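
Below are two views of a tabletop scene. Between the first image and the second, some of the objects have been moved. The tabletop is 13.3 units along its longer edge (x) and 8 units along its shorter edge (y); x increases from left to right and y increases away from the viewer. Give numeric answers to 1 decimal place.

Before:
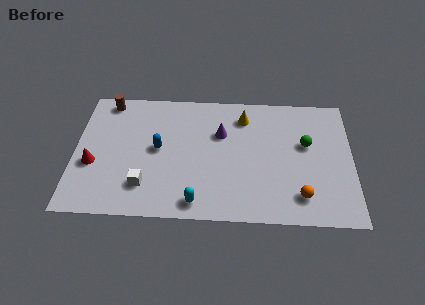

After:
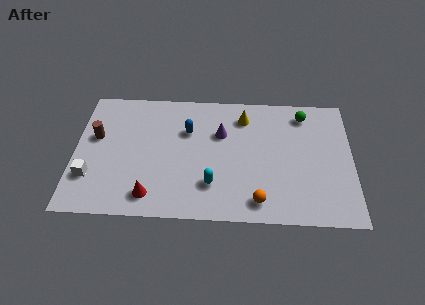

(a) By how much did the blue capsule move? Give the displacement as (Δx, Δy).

(1.4, 1.2)

The blue capsule started near (4.0, 4.2) and ended near (5.4, 5.4).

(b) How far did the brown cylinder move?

2.4

From (1.5, 7.1) to (1.0, 4.8), the brown cylinder covered √(0.5² + 2.3²) ≈ 2.4 units.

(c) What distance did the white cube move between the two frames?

2.6

The white cube was near (3.4, 1.9) before and (0.8, 2.3) after, so it travelled √(2.6² + 0.4²) ≈ 2.6 units.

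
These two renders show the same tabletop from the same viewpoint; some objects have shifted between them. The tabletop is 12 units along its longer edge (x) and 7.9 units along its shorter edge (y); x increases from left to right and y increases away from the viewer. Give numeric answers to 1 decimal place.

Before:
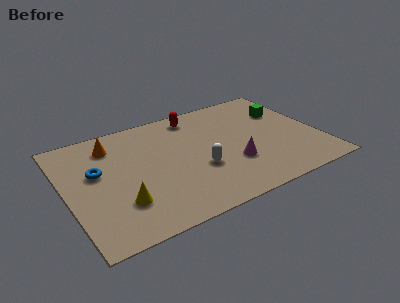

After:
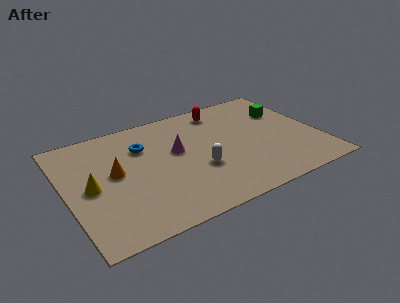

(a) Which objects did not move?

the green cube and the white capsule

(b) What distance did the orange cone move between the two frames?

2.0

From (2.4, 6.3) to (2.3, 4.3), the orange cone covered √(0.1² + 2.0²) ≈ 2.0 units.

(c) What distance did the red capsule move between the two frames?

1.3

The red capsule was near (6.5, 6.8) before and (7.8, 6.7) after, so it travelled √(1.3² + 0.1²) ≈ 1.3 units.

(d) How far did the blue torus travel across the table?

2.5

The blue torus moved from about (1.5, 4.7) to (3.8, 5.6), a distance of √(2.3² + 0.9²) ≈ 2.5.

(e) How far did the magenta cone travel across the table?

3.1

The magenta cone moved from about (7.7, 2.6) to (5.3, 4.6), a distance of √(2.4² + 2.0²) ≈ 3.1.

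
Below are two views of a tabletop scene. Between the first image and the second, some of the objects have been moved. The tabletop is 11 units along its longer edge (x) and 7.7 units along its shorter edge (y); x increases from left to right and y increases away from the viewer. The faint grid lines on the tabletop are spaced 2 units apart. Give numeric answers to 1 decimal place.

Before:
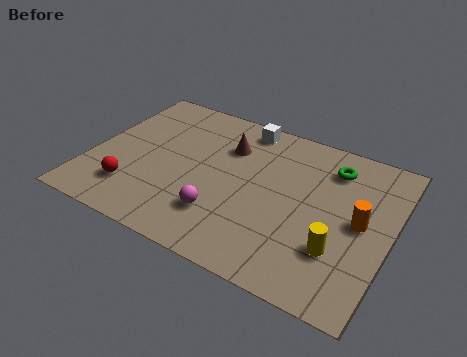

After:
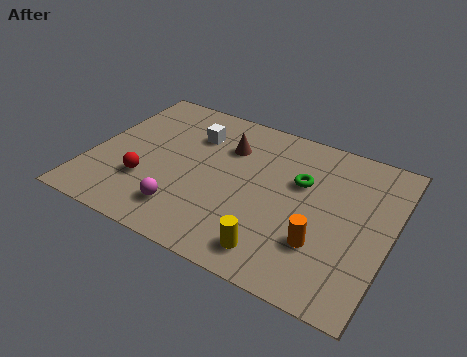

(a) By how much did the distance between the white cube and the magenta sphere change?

-0.8

Before: roughly 4.8 units apart; after: 4.0. That's 0.8 units closer together.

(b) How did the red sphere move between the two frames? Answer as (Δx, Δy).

(0.4, 0.6)

From the two frames, the red sphere sits at roughly (1.8, 1.8) before and (2.2, 2.4) after.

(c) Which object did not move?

the brown cone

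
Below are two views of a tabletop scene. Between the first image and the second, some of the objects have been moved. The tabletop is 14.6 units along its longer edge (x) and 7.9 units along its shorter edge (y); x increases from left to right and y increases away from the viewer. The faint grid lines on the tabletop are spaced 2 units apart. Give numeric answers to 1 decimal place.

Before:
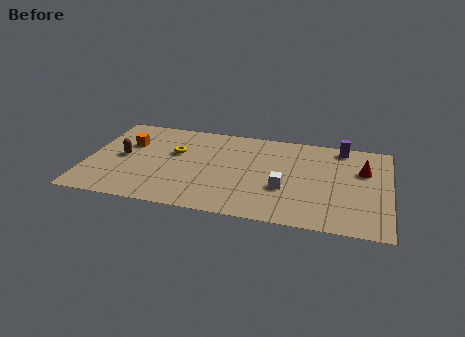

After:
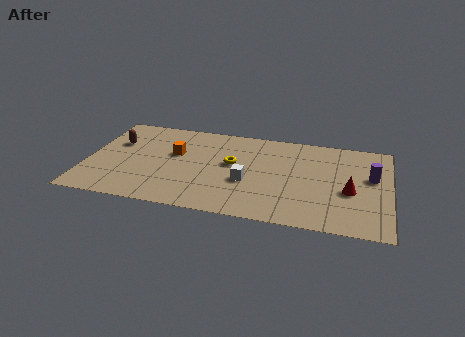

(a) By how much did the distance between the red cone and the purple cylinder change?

-0.4

The distance was about 2.1 in the first image and 1.7 in the second, so they moved 0.4 units closer together.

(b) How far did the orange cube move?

2.3

The orange cube was near (1.9, 5.2) before and (4.2, 4.8) after, so it travelled √(2.3² + 0.4²) ≈ 2.3 units.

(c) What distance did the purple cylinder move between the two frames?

2.7

From (12.2, 7.0) to (13.7, 4.7), the purple cylinder covered √(1.5² + 2.3²) ≈ 2.7 units.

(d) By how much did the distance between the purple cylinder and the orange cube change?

-1.0

They were about 10.5 units apart before and 9.5 after — 1.0 units closer together.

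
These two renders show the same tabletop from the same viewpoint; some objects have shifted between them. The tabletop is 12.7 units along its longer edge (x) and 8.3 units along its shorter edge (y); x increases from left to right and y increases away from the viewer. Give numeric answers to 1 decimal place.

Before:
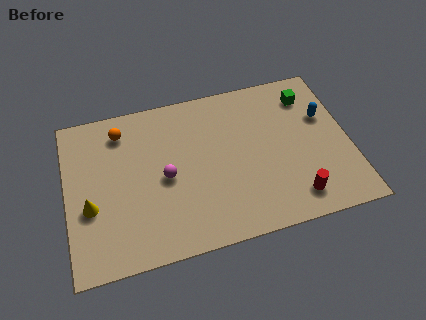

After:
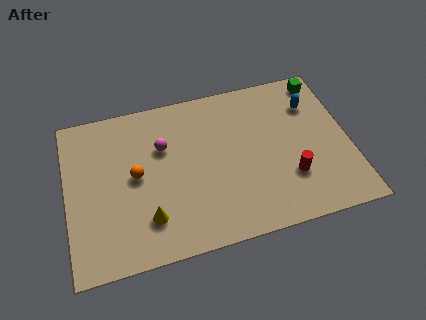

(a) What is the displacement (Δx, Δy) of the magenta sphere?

(0.0, 1.6)

From the two frames, the magenta sphere sits at roughly (4.4, 3.9) before and (4.4, 5.5) after.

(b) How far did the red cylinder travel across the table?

1.1

The red cylinder was near (10.0, 1.4) before and (9.9, 2.5) after, so it travelled √(0.1² + 1.1²) ≈ 1.1 units.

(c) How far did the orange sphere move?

2.5

From (2.6, 6.8) to (3.1, 4.3), the orange sphere covered √(0.5² + 2.5²) ≈ 2.5 units.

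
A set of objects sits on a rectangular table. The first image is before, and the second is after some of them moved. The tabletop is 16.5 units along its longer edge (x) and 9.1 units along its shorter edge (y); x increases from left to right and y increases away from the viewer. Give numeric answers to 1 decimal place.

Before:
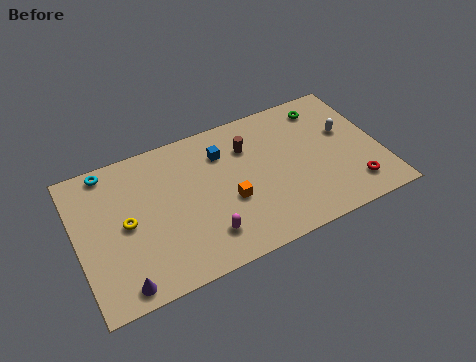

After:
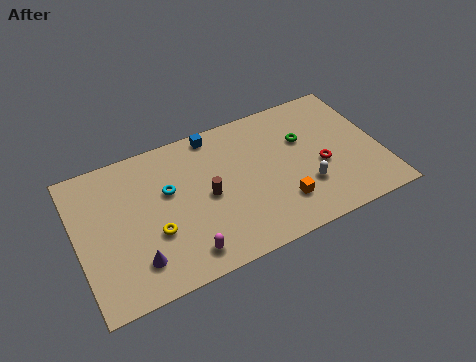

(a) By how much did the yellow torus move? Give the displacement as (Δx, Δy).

(1.4, -1.2)

The yellow torus started near (2.6, 4.5) and ended near (4.0, 3.3).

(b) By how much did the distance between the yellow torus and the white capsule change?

-4.0

The distance was about 12.2 in the first image and 8.2 in the second, so they moved 4.0 units closer together.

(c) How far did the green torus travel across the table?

2.2

The green torus was near (13.9, 7.6) before and (12.5, 5.9) after, so it travelled √(1.4² + 1.7²) ≈ 2.2 units.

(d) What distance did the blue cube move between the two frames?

1.4

The blue cube moved from about (8.1, 6.8) to (7.8, 8.2), a distance of √(0.3² + 1.4²) ≈ 1.4.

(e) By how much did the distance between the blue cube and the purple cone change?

-0.5

They were about 8.4 units apart before and 7.9 after — 0.5 units closer together.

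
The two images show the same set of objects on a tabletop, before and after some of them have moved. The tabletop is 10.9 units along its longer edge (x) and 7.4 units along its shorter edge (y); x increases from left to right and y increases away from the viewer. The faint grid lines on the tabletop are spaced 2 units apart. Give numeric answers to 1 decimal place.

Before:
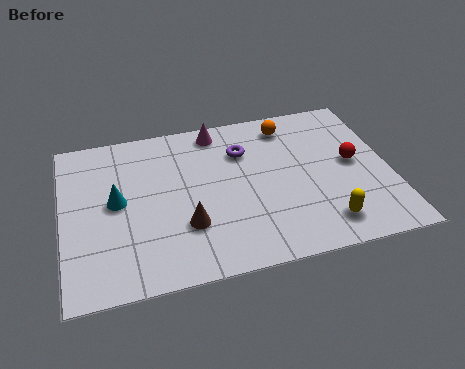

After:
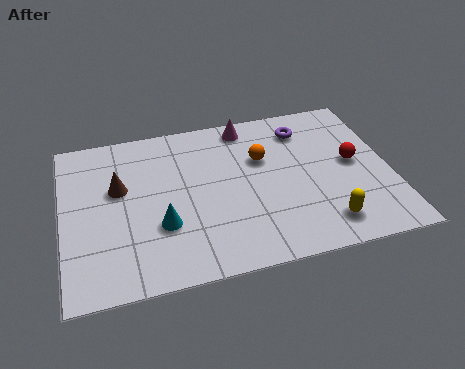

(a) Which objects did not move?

the red sphere and the yellow capsule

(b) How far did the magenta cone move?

1.0

The magenta cone moved from about (5.3, 6.5) to (6.3, 6.5), a distance of √(1.0² + 0.0²) ≈ 1.0.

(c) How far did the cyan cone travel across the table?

2.0

From (1.8, 3.9) to (3.2, 2.5), the cyan cone covered √(1.4² + 1.4²) ≈ 2.0 units.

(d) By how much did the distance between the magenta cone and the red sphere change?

-0.8

Before: roughly 5.1 units apart; after: 4.3. That's 0.8 units closer together.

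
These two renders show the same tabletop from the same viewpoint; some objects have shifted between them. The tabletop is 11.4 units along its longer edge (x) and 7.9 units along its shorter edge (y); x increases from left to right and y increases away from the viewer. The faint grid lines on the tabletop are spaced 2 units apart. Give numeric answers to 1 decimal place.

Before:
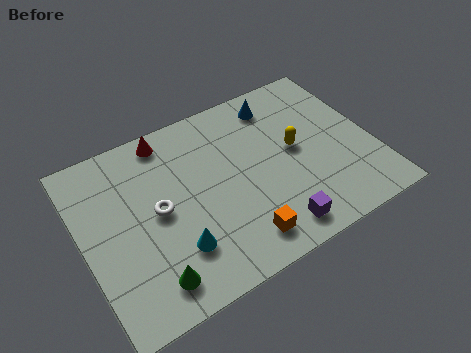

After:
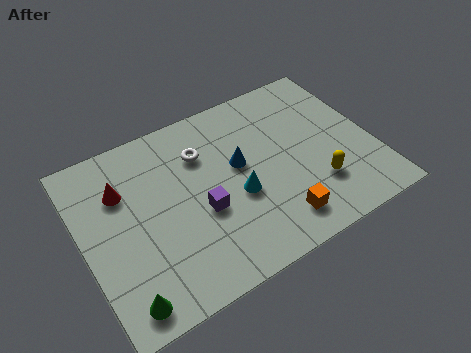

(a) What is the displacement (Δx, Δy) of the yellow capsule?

(0.5, -2.0)

From the two frames, the yellow capsule sits at roughly (8.4, 4.2) before and (8.9, 2.2) after.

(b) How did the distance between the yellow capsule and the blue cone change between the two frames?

+1.1

They were about 2.4 units apart before and 3.5 after — 1.1 units further apart.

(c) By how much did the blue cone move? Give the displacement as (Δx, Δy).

(-1.9, -2.1)

The blue cone was at about (8.1, 6.6) and moved to about (6.2, 4.5).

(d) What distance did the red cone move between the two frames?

2.5

The red cone moved from about (3.7, 7.0) to (1.7, 5.5), a distance of √(2.0² + 1.5²) ≈ 2.5.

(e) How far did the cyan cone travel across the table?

2.8

The cyan cone was near (3.3, 2.1) before and (5.9, 3.2) after, so it travelled √(2.6² + 1.1²) ≈ 2.8 units.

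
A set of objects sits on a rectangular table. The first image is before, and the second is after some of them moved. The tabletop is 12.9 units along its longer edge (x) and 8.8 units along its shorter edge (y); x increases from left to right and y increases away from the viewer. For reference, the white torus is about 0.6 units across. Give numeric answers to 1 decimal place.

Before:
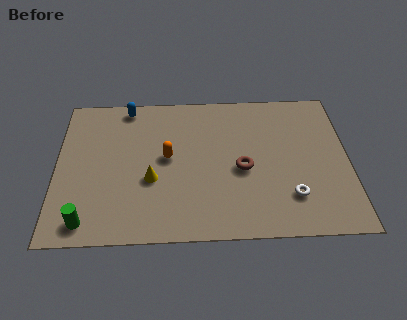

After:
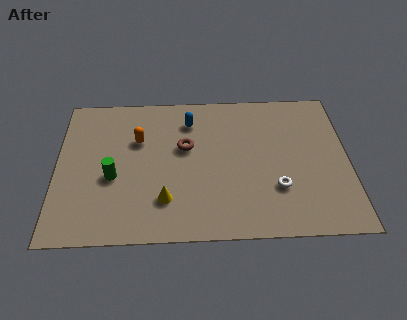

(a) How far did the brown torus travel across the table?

2.9

The brown torus moved from about (8.2, 3.9) to (5.7, 5.3), a distance of √(2.5² + 1.4²) ≈ 2.9.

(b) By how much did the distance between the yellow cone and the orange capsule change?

+2.3

They were about 1.5 units apart before and 3.8 after — 2.3 units further apart.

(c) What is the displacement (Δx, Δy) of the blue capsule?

(2.8, -1.0)

The blue capsule started near (3.1, 7.9) and ended near (5.9, 6.9).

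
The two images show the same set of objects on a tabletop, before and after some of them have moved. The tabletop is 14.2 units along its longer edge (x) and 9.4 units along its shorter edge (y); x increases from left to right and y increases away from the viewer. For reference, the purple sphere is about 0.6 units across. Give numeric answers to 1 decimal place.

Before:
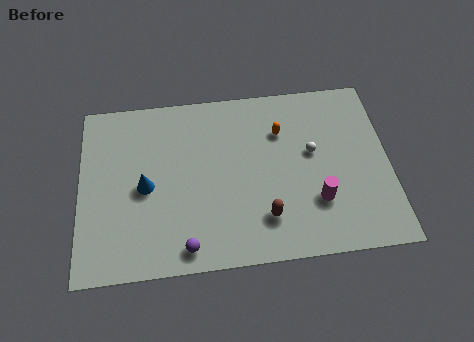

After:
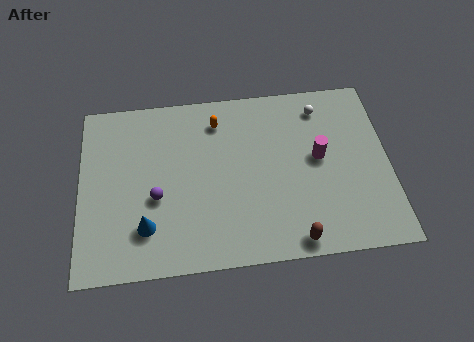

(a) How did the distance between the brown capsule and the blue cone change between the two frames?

+1.0

The distance was about 5.8 in the first image and 6.8 in the second, so they moved 1.0 units further apart.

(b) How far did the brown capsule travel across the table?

1.8

From (8.4, 2.2) to (9.7, 0.9), the brown capsule covered √(1.3² + 1.3²) ≈ 1.8 units.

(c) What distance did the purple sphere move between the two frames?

3.0

From (4.8, 1.1) to (3.5, 3.8), the purple sphere covered √(1.3² + 2.7²) ≈ 3.0 units.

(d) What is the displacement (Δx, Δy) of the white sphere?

(0.5, 2.4)

From the two frames, the white sphere sits at roughly (10.7, 5.4) before and (11.2, 7.8) after.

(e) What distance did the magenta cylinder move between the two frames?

2.3

From (10.8, 2.8) to (11.0, 5.1), the magenta cylinder covered √(0.2² + 2.3²) ≈ 2.3 units.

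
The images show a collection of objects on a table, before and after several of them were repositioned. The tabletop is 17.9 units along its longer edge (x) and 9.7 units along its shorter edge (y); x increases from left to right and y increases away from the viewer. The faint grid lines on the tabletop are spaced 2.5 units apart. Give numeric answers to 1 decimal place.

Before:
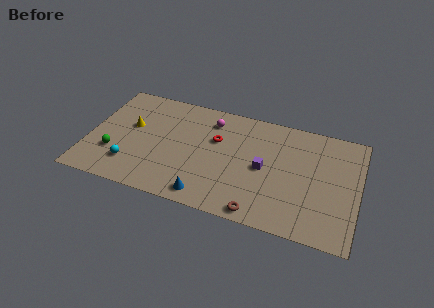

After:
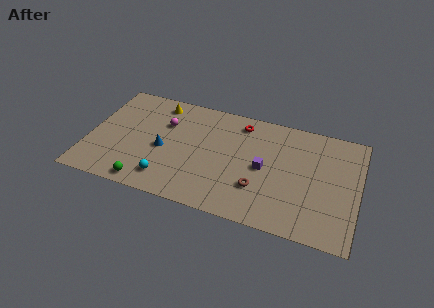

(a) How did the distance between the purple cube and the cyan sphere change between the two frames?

-2.2

Before: roughly 9.0 units apart; after: 6.8. That's 2.2 units closer together.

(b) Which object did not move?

the purple cube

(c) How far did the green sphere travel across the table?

3.1

From (1.8, 3.0) to (4.2, 1.0), the green sphere covered √(2.4² + 2.0²) ≈ 3.1 units.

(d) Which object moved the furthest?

the blue cone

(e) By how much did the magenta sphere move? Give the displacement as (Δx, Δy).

(-3.0, -1.2)

The magenta sphere was at about (7.9, 7.8) and moved to about (4.9, 6.6).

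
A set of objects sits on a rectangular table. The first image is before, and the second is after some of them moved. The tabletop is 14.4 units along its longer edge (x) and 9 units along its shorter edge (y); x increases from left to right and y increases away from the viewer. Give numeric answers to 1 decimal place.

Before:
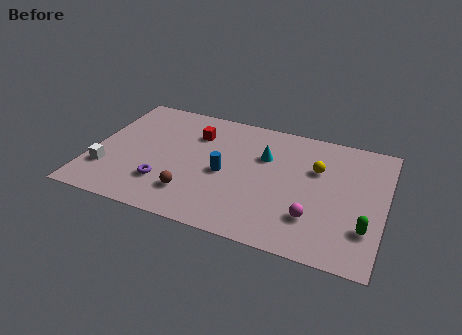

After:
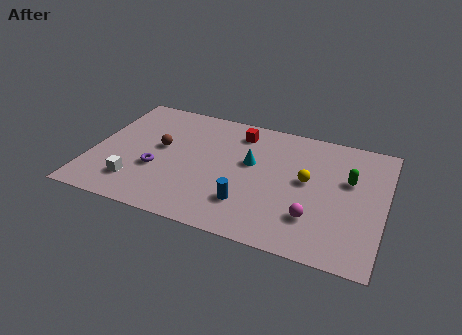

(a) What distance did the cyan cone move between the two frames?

0.9

The cyan cone was near (8.4, 6.0) before and (7.8, 5.3) after, so it travelled √(0.6² + 0.7²) ≈ 0.9 units.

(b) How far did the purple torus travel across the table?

1.0

The purple torus moved from about (3.8, 2.4) to (3.3, 3.3), a distance of √(0.5² + 0.9²) ≈ 1.0.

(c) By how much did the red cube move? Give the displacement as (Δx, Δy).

(2.1, 0.8)

The red cube was at about (4.9, 6.6) and moved to about (7.0, 7.4).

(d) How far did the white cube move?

1.6

From (0.9, 2.5) to (2.4, 2.0), the white cube covered √(1.5² + 0.5²) ≈ 1.6 units.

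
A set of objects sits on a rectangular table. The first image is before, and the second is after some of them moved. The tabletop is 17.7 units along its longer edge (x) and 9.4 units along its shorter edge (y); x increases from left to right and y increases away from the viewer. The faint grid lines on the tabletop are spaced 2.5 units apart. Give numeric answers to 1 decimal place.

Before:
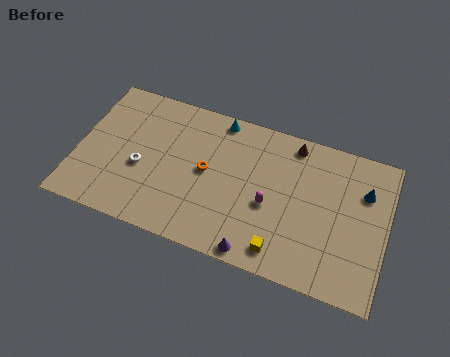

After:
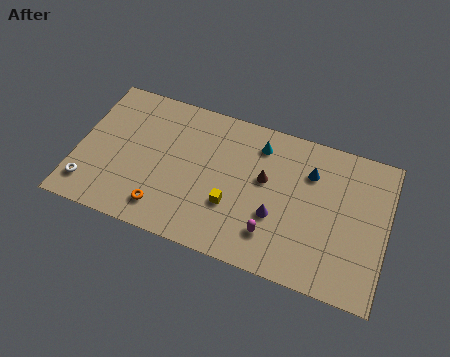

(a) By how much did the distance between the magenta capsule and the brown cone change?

-1.0

They were about 4.4 units apart before and 3.4 after — 1.0 units closer together.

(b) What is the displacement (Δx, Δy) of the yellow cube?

(-3.0, 1.8)

From the two frames, the yellow cube sits at roughly (12.0, 1.4) before and (9.0, 3.2) after.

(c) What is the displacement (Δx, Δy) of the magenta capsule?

(0.3, -1.8)

The magenta capsule was at about (11.1, 4.0) and moved to about (11.4, 2.2).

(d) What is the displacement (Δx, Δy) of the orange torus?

(-2.2, -3.2)

The orange torus was at about (7.4, 4.9) and moved to about (5.2, 1.7).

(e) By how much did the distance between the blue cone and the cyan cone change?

-5.6

They were about 8.7 units apart before and 3.1 after — 5.6 units closer together.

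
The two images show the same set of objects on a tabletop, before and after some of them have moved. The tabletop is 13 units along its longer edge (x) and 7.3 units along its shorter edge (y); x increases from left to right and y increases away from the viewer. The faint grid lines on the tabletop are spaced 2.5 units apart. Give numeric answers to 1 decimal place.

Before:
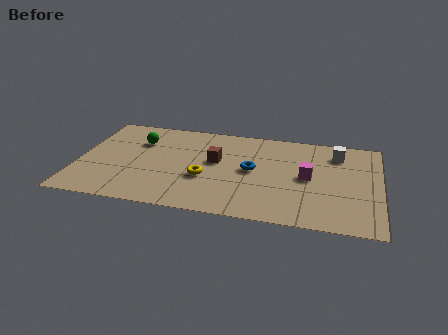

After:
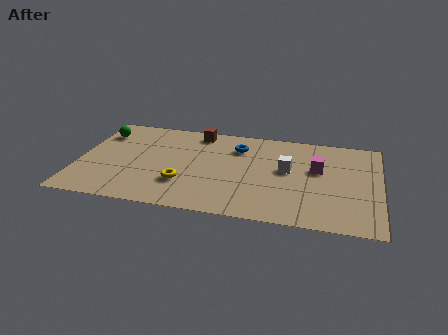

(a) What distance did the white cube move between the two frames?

2.7

The white cube moved from about (11.1, 5.8) to (9.0, 4.1), a distance of √(2.1² + 1.7²) ≈ 2.7.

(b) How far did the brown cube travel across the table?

2.4

From (5.9, 4.2) to (5.0, 6.4), the brown cube covered √(0.9² + 2.2²) ≈ 2.4 units.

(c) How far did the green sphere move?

1.7

The green sphere moved from about (2.5, 5.2) to (0.8, 5.6), a distance of √(1.7² + 0.4²) ≈ 1.7.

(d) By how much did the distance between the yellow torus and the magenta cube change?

+1.6

Before: roughly 4.5 units apart; after: 6.1. That's 1.6 units further apart.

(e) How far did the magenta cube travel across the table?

0.8

The magenta cube moved from about (9.9, 3.7) to (10.3, 4.4), a distance of √(0.4² + 0.7²) ≈ 0.8.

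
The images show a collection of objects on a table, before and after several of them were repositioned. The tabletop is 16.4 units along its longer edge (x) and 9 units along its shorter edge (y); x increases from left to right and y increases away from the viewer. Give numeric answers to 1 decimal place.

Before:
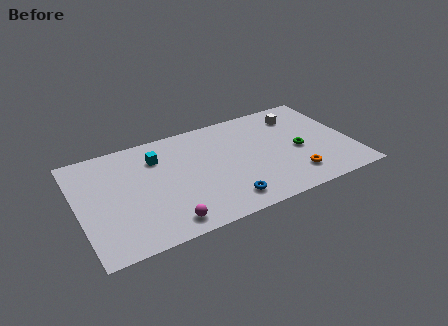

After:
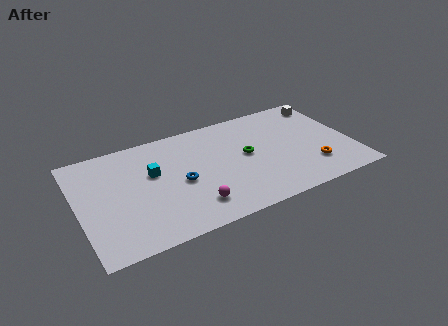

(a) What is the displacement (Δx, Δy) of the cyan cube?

(-0.4, -1.2)

From the two frames, the cyan cube sits at roughly (4.9, 6.7) before and (4.5, 5.5) after.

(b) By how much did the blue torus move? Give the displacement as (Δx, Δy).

(-2.4, 2.6)

The blue torus started near (8.4, 1.5) and ended near (6.0, 4.1).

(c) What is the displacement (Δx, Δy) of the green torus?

(-3.1, 0.8)

The green torus was at about (13.2, 4.0) and moved to about (10.1, 4.8).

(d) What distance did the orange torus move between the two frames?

1.3

From (12.6, 1.9) to (13.8, 2.3), the orange torus covered √(1.2² + 0.4²) ≈ 1.3 units.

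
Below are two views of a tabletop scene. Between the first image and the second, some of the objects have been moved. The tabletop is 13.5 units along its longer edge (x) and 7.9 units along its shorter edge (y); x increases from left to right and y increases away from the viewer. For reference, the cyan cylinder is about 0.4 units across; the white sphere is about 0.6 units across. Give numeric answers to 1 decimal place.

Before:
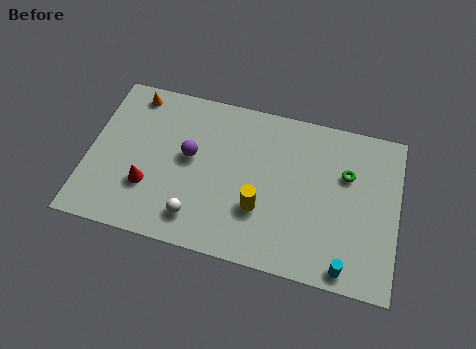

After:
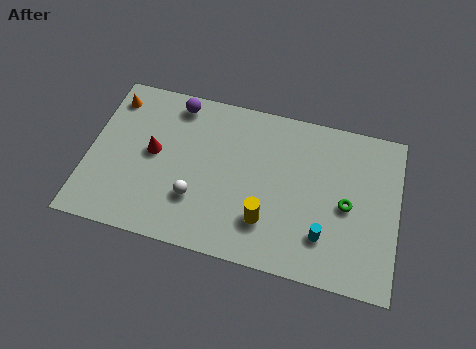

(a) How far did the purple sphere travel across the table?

2.6

The purple sphere was near (4.4, 4.4) before and (3.6, 6.9) after, so it travelled √(0.8² + 2.5²) ≈ 2.6 units.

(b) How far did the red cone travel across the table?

1.7

The red cone moved from about (2.7, 2.5) to (2.8, 4.2), a distance of √(0.1² + 1.7²) ≈ 1.7.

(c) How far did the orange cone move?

1.0

From (1.7, 6.9) to (0.8, 6.5), the orange cone covered √(0.9² + 0.4²) ≈ 1.0 units.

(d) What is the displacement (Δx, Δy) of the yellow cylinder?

(0.3, -0.5)

The yellow cylinder was at about (7.6, 2.6) and moved to about (7.9, 2.1).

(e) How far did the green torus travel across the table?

1.5

The green torus was near (11.2, 5.2) before and (11.3, 3.7) after, so it travelled √(0.1² + 1.5²) ≈ 1.5 units.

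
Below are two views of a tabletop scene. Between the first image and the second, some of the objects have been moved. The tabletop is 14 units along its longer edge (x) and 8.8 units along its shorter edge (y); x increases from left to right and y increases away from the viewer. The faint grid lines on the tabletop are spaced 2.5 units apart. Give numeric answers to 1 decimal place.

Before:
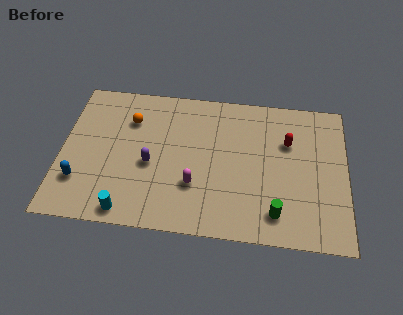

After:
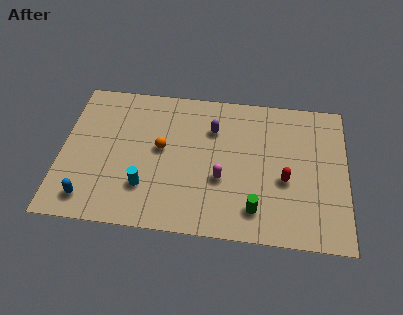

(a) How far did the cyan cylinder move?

1.7

From (3.4, 0.9) to (4.2, 2.4), the cyan cylinder covered √(0.8² + 1.5²) ≈ 1.7 units.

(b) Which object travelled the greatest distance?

the purple capsule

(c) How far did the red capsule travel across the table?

2.3

From (11.1, 5.9) to (11.0, 3.6), the red capsule covered √(0.1² + 2.3²) ≈ 2.3 units.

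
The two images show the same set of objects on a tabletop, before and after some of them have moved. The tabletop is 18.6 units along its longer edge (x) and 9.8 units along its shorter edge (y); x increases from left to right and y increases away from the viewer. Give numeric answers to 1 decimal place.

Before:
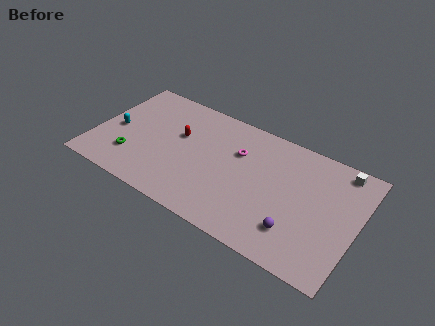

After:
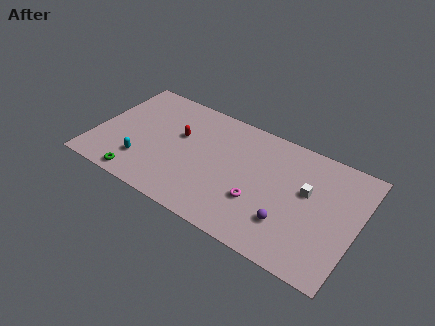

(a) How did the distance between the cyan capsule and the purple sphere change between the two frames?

-3.1

The distance was about 13.5 in the first image and 10.4 in the second, so they moved 3.1 units closer together.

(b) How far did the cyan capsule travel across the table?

3.0

The cyan capsule was near (1.4, 4.5) before and (3.7, 2.5) after, so it travelled √(2.3² + 2.0²) ≈ 3.0 units.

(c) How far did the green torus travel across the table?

1.8

From (2.9, 2.6) to (3.7, 1.0), the green torus covered √(0.8² + 1.6²) ≈ 1.8 units.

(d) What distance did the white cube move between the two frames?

3.5

The white cube moved from about (17.0, 8.7) to (15.0, 5.8), a distance of √(2.0² + 2.9²) ≈ 3.5.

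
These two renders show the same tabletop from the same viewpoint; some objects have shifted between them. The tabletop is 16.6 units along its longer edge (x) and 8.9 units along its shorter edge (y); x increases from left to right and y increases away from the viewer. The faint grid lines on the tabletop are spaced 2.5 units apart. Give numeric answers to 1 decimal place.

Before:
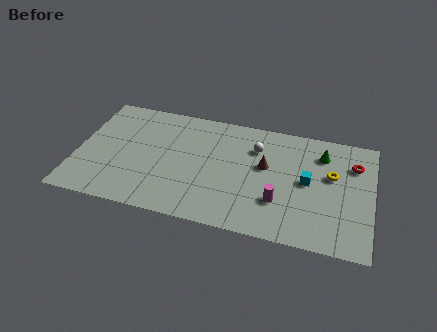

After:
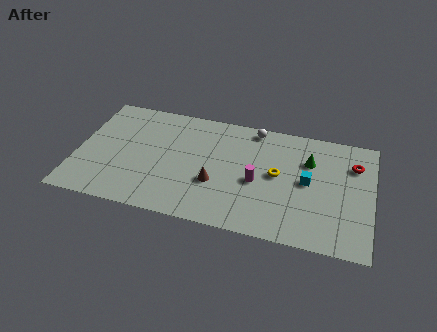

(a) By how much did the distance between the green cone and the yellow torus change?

+0.7

The distance was about 1.6 in the first image and 2.3 in the second, so they moved 0.7 units further apart.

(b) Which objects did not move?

the cyan cube and the red torus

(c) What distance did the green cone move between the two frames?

1.0

The green cone moved from about (13.7, 6.9) to (13.0, 6.2), a distance of √(0.7² + 0.7²) ≈ 1.0.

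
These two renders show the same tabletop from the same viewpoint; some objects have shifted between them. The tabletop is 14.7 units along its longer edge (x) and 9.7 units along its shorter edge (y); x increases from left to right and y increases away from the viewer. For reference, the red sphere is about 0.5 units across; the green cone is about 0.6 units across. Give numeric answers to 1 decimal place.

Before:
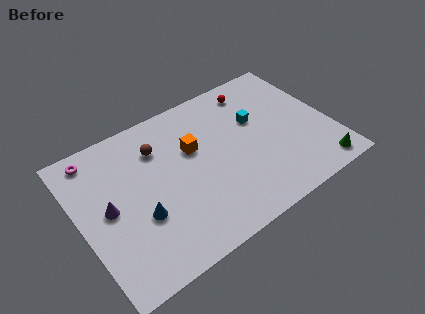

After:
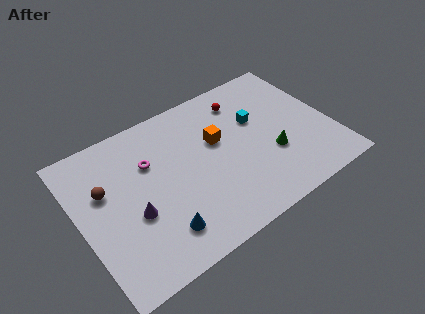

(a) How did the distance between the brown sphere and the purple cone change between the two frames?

-1.4

They were about 4.0 units apart before and 2.6 after — 1.4 units closer together.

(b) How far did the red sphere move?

0.9

The red sphere was near (10.9, 8.2) before and (10.1, 7.8) after, so it travelled √(0.8² + 0.4²) ≈ 0.9 units.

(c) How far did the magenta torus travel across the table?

3.5

The magenta torus moved from about (1.4, 8.5) to (4.3, 6.5), a distance of √(2.9² + 2.0²) ≈ 3.5.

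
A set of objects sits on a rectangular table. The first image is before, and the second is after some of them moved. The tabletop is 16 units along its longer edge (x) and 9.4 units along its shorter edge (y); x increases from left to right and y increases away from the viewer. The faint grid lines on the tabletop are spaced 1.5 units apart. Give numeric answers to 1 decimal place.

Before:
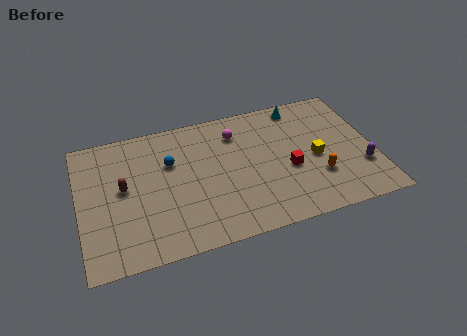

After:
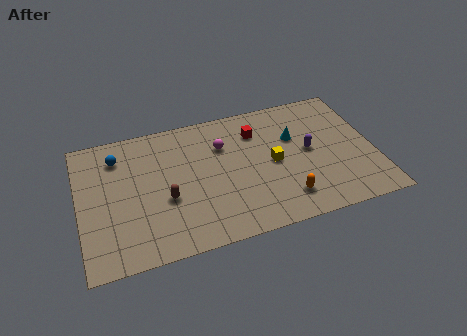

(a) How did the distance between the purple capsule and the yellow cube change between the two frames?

-0.8

The distance was about 2.8 in the first image and 2.0 in the second, so they moved 0.8 units closer together.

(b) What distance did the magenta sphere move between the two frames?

1.1

From (8.7, 7.3) to (7.9, 6.6), the magenta sphere covered √(0.8² + 0.7²) ≈ 1.1 units.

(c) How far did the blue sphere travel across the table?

3.0

The blue sphere was near (5.0, 6.2) before and (2.2, 7.4) after, so it travelled √(2.8² + 1.2²) ≈ 3.0 units.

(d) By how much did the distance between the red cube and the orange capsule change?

+3.5

Before: roughly 1.8 units apart; after: 5.3. That's 3.5 units further apart.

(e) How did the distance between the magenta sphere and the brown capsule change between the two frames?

-2.3

The distance was about 6.7 in the first image and 4.4 in the second, so they moved 2.3 units closer together.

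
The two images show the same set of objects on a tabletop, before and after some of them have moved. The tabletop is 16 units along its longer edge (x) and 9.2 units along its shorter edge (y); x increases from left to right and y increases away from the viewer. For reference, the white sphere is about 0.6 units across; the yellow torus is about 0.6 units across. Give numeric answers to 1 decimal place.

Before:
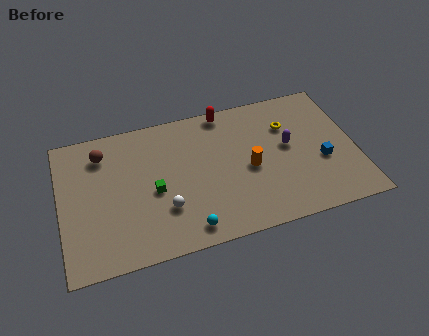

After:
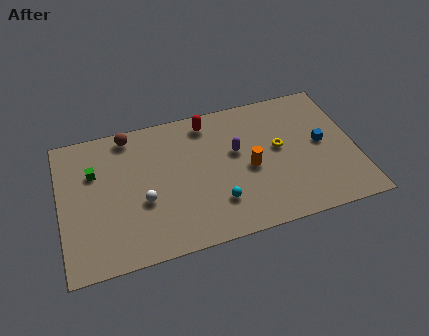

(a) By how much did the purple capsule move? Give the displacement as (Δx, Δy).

(-2.8, 0.4)

The purple capsule was at about (12.4, 5.1) and moved to about (9.6, 5.5).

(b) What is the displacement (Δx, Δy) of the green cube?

(-3.1, 2.1)

From the two frames, the green cube sits at roughly (5.0, 4.1) before and (1.9, 6.2) after.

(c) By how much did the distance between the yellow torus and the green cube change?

+2.2

The distance was about 7.9 in the first image and 10.1 in the second, so they moved 2.2 units further apart.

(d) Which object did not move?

the orange cylinder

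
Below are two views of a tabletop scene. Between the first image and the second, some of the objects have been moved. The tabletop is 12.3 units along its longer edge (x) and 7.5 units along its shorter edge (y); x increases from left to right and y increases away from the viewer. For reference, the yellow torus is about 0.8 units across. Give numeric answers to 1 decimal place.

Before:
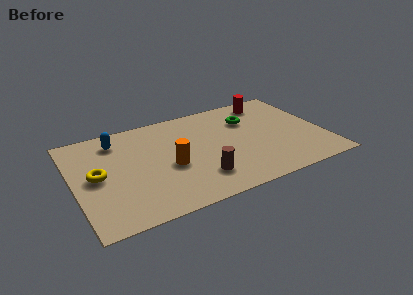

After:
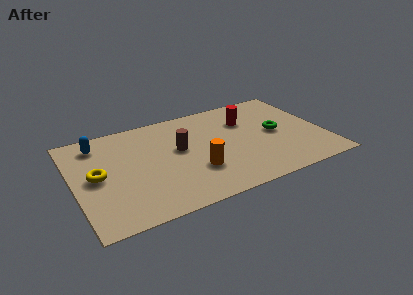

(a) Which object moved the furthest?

the brown cylinder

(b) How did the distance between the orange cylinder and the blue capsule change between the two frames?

+2.1

Before: roughly 3.7 units apart; after: 5.8. That's 2.1 units further apart.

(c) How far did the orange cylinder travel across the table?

1.4

From (4.6, 3.2) to (5.8, 2.4), the orange cylinder covered √(1.2² + 0.8²) ≈ 1.4 units.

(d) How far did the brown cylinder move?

2.6

The brown cylinder moved from about (5.9, 1.8) to (5.2, 4.3), a distance of √(0.7² + 2.5²) ≈ 2.6.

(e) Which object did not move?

the yellow torus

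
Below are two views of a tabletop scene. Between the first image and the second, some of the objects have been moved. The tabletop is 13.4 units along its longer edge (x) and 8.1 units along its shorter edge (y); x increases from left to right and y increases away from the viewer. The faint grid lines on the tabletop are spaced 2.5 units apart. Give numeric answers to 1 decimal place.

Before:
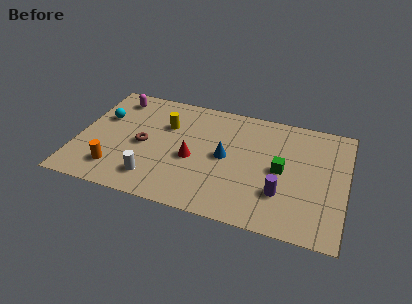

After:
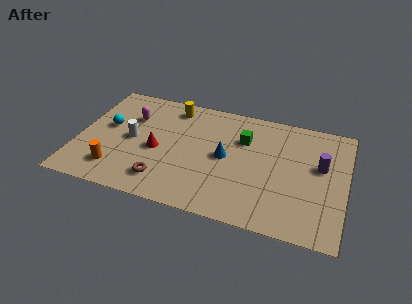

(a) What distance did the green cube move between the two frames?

2.6

The green cube moved from about (10.2, 4.0) to (8.2, 5.6), a distance of √(2.0² + 1.6²) ≈ 2.6.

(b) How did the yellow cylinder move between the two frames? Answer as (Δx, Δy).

(0.2, 1.4)

From the two frames, the yellow cylinder sits at roughly (4.3, 5.5) before and (4.5, 6.9) after.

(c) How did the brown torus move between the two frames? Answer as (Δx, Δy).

(1.2, -2.2)

The brown torus was at about (3.3, 3.8) and moved to about (4.5, 1.6).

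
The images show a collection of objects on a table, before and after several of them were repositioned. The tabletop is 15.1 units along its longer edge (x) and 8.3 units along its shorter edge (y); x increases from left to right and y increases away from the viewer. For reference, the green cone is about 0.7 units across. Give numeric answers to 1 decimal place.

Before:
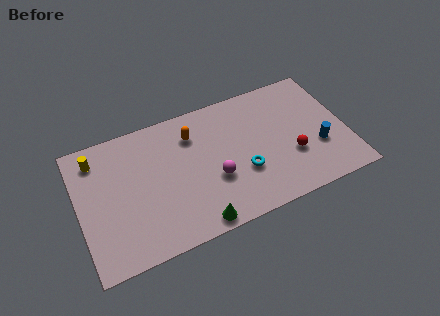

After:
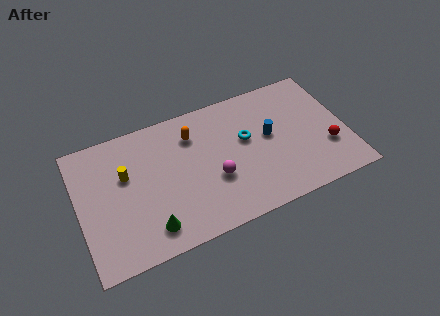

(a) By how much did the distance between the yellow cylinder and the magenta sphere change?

-2.1

Before: roughly 7.3 units apart; after: 5.2. That's 2.1 units closer together.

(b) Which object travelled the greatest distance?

the blue cylinder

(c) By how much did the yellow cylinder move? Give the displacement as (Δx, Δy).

(1.5, -1.6)

From the two frames, the yellow cylinder sits at roughly (1.2, 6.8) before and (2.7, 5.2) after.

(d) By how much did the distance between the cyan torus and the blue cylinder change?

-3.0

They were about 4.3 units apart before and 1.3 after — 3.0 units closer together.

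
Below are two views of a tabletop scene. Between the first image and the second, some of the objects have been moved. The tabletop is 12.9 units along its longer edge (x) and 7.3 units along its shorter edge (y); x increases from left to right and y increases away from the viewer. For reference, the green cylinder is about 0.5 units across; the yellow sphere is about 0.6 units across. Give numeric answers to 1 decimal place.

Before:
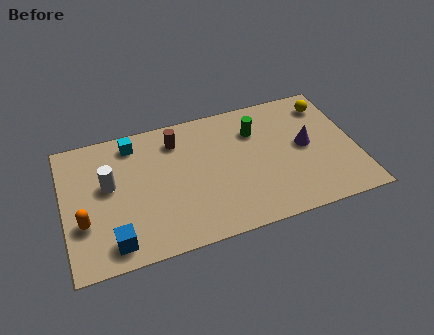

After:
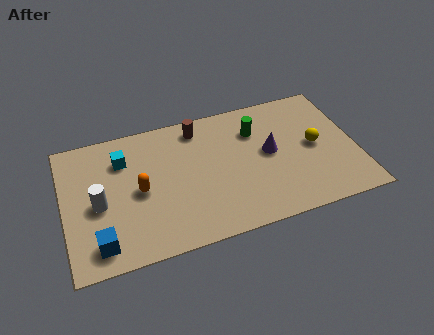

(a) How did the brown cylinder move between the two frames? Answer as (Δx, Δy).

(1.0, 0.4)

The brown cylinder was at about (5.1, 5.8) and moved to about (6.1, 6.2).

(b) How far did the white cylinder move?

1.0

The white cylinder was near (2.0, 4.2) before and (1.5, 3.3) after, so it travelled √(0.5² + 0.9²) ≈ 1.0 units.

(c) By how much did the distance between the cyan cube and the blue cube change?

-0.8

The distance was about 5.2 in the first image and 4.4 in the second, so they moved 0.8 units closer together.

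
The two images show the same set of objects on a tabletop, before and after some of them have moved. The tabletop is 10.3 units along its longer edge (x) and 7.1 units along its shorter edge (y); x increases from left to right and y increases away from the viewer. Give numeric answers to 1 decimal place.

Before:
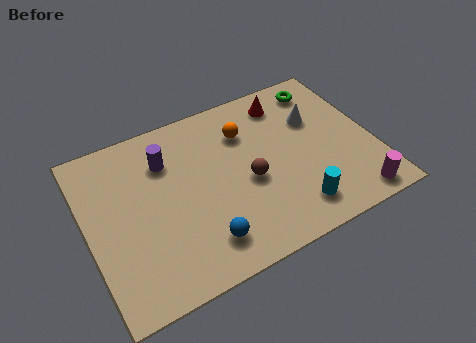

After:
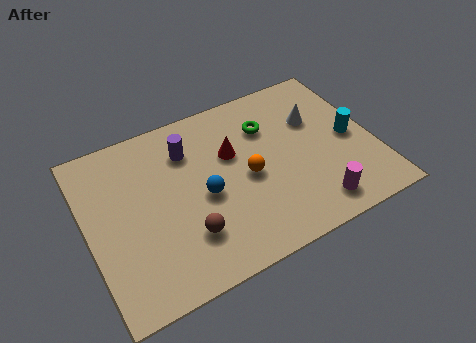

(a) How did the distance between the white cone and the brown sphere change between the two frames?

+2.7

Before: roughly 3.1 units apart; after: 5.8. That's 2.7 units further apart.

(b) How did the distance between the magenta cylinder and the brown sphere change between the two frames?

+0.4

They were about 4.2 units apart before and 4.6 after — 0.4 units further apart.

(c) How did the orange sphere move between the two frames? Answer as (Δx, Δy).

(-0.2, -1.9)

From the two frames, the orange sphere sits at roughly (5.9, 5.2) before and (5.7, 3.3) after.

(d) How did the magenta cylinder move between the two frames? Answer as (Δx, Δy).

(-1.4, 0.3)

The magenta cylinder was at about (9.2, 0.8) and moved to about (7.8, 1.1).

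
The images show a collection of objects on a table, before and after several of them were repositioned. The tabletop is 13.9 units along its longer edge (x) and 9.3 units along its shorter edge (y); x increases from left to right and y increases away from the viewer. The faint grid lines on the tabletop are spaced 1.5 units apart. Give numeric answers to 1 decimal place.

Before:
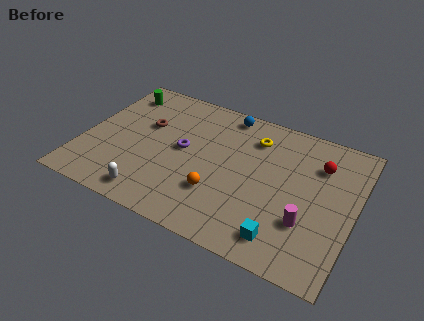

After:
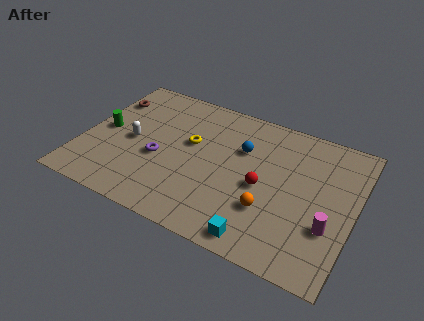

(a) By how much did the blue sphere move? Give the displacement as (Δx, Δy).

(1.1, -2.1)

From the two frames, the blue sphere sits at roughly (6.9, 8.3) before and (8.0, 6.2) after.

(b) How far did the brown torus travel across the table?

2.5

The brown torus was near (3.0, 5.8) before and (0.8, 6.9) after, so it travelled √(2.2² + 1.1²) ≈ 2.5 units.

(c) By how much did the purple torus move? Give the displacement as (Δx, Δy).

(-1.1, -1.1)

From the two frames, the purple torus sits at roughly (5.1, 4.9) before and (4.0, 3.8) after.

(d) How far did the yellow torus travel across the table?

3.5

The yellow torus was near (8.5, 7.2) before and (5.4, 5.5) after, so it travelled √(3.1² + 1.7²) ≈ 3.5 units.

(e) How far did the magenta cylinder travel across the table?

1.1

The magenta cylinder moved from about (11.7, 2.9) to (12.8, 3.1), a distance of √(1.1² + 0.2²) ≈ 1.1.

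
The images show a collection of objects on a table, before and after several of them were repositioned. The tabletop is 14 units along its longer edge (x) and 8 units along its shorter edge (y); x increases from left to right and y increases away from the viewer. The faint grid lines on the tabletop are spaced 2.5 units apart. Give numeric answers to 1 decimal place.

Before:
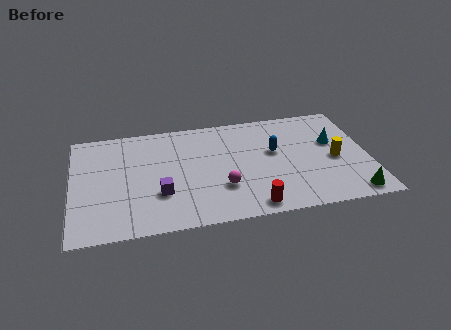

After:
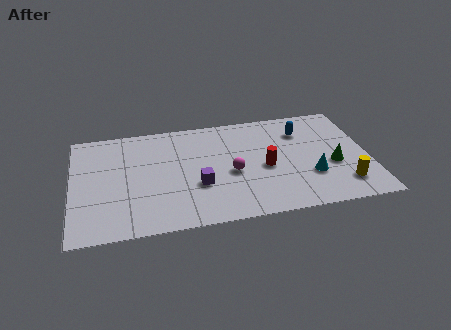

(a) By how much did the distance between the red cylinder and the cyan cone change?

-3.4

The distance was about 5.7 in the first image and 2.3 in the second, so they moved 3.4 units closer together.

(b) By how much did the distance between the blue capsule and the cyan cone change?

+0.6

They were about 2.8 units apart before and 3.4 after — 0.6 units further apart.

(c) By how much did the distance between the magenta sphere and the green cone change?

-1.4

The distance was about 6.2 in the first image and 4.8 in the second, so they moved 1.4 units closer together.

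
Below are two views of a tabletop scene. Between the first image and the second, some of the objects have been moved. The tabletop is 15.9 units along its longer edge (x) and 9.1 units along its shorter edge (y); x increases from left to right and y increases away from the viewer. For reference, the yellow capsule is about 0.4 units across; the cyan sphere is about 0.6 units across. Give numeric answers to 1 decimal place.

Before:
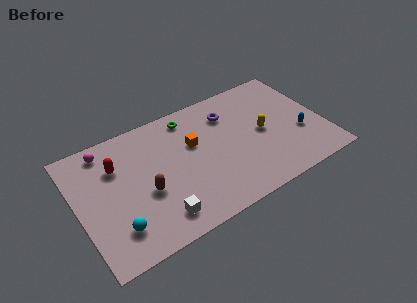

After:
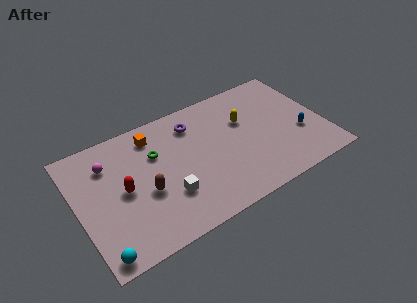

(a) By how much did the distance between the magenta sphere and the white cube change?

-1.6

The distance was about 6.8 in the first image and 5.2 in the second, so they moved 1.6 units closer together.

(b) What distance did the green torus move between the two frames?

2.9

The green torus was near (7.6, 7.8) before and (5.2, 6.1) after, so it travelled √(2.4² + 1.7²) ≈ 2.9 units.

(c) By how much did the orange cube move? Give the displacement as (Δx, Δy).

(-2.4, 1.8)

The orange cube started near (7.6, 5.7) and ended near (5.2, 7.5).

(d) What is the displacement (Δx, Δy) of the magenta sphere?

(0.0, -1.1)

From the two frames, the magenta sphere sits at roughly (2.2, 7.9) before and (2.2, 6.8) after.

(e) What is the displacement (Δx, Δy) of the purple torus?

(-2.3, 0.3)

The purple torus was at about (10.1, 6.9) and moved to about (7.8, 7.2).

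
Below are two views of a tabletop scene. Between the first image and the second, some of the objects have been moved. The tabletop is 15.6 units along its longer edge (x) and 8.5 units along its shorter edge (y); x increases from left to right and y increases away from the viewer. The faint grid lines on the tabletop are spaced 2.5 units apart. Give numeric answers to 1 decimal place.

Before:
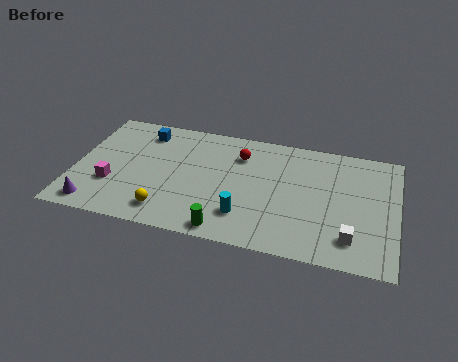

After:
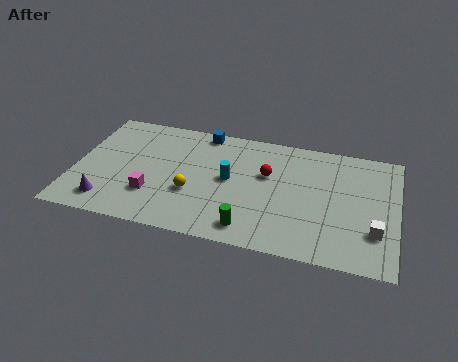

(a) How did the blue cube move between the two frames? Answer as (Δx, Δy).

(2.9, 0.7)

The blue cube started near (3.1, 7.0) and ended near (6.0, 7.7).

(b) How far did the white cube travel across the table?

1.3

The white cube moved from about (13.5, 1.8) to (14.6, 2.5), a distance of √(1.1² + 0.7²) ≈ 1.3.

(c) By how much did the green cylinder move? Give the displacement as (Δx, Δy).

(1.1, 0.4)

From the two frames, the green cylinder sits at roughly (7.6, 0.9) before and (8.7, 1.3) after.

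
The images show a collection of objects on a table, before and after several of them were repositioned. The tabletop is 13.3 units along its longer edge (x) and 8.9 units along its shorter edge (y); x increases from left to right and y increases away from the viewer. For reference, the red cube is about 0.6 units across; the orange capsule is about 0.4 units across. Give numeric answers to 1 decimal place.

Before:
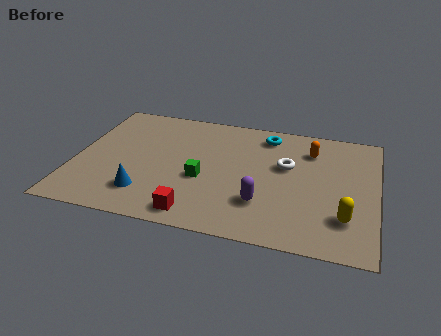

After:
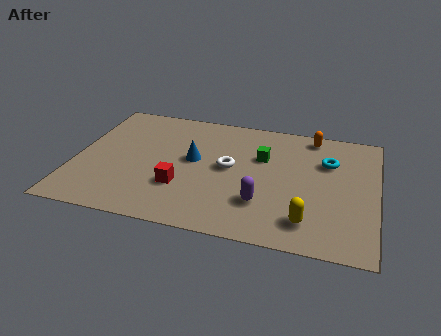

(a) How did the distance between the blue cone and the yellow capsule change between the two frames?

-2.6

Before: roughly 8.7 units apart; after: 6.1. That's 2.6 units closer together.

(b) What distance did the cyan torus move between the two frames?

3.1

The cyan torus moved from about (8.3, 7.5) to (11.1, 6.1), a distance of √(2.8² + 1.4²) ≈ 3.1.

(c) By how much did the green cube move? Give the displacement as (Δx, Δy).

(2.5, 2.2)

The green cube was at about (5.7, 3.6) and moved to about (8.2, 5.8).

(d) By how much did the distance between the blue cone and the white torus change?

-5.3

They were about 6.9 units apart before and 1.6 after — 5.3 units closer together.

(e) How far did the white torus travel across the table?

2.6

From (9.3, 5.4) to (6.8, 4.7), the white torus covered √(2.5² + 0.7²) ≈ 2.6 units.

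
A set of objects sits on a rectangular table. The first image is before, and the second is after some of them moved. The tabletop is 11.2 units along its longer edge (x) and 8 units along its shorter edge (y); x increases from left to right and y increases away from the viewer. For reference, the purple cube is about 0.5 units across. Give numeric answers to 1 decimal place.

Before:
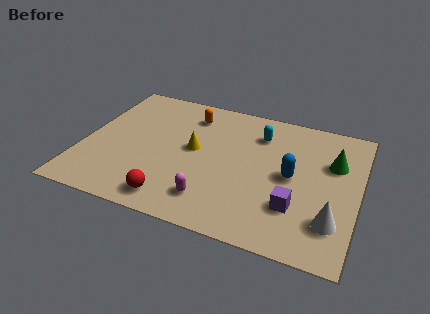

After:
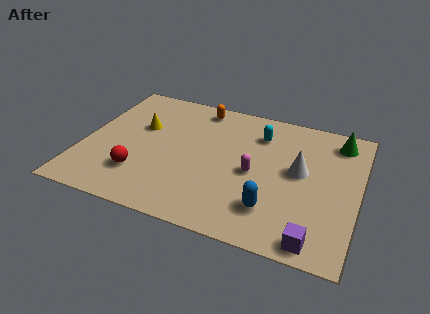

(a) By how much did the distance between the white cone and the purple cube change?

+2.2

Before: roughly 1.5 units apart; after: 3.7. That's 2.2 units further apart.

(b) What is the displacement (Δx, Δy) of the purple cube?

(0.9, -1.5)

The purple cube was at about (8.8, 2.3) and moved to about (9.7, 0.8).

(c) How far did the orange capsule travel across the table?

0.7

The orange capsule was near (4.1, 6.4) before and (4.4, 7.0) after, so it travelled √(0.3² + 0.6²) ≈ 0.7 units.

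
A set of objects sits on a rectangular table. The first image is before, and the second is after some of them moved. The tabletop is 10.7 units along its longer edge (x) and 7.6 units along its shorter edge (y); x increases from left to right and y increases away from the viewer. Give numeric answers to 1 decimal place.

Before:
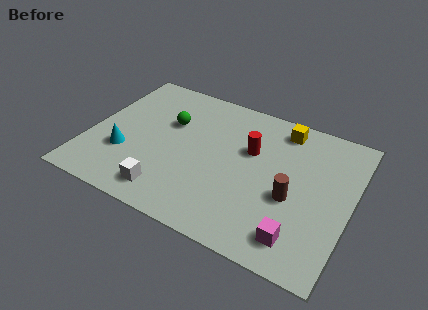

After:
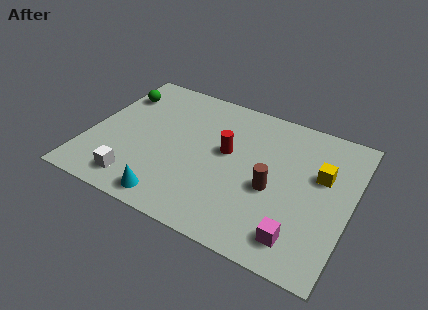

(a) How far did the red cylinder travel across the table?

1.0

The red cylinder was near (6.5, 4.8) before and (5.6, 4.3) after, so it travelled √(0.9² + 0.5²) ≈ 1.0 units.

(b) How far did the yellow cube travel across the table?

2.5

From (7.6, 6.5) to (9.4, 4.7), the yellow cube covered √(1.8² + 1.8²) ≈ 2.5 units.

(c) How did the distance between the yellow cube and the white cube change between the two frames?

+1.3

The distance was about 6.6 in the first image and 7.9 in the second, so they moved 1.3 units further apart.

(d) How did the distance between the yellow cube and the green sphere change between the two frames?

+3.9

They were about 4.8 units apart before and 8.7 after — 3.9 units further apart.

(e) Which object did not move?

the magenta cube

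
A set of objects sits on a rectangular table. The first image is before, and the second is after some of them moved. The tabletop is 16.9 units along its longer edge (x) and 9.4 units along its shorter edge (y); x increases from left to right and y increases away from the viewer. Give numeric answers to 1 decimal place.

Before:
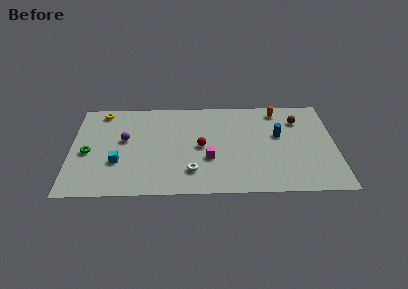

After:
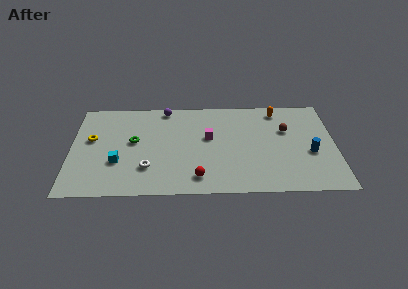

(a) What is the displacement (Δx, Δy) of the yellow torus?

(-0.6, -2.8)

The yellow torus was at about (1.9, 8.3) and moved to about (1.3, 5.5).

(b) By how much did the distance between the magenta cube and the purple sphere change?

-1.7

They were about 5.8 units apart before and 4.1 after — 1.7 units closer together.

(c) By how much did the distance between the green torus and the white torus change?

-4.1

Before: roughly 6.9 units apart; after: 2.8. That's 4.1 units closer together.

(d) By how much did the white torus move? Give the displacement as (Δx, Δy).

(-2.8, 0.4)

The white torus started near (7.7, 2.2) and ended near (4.9, 2.6).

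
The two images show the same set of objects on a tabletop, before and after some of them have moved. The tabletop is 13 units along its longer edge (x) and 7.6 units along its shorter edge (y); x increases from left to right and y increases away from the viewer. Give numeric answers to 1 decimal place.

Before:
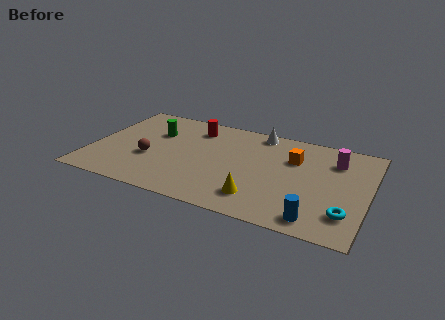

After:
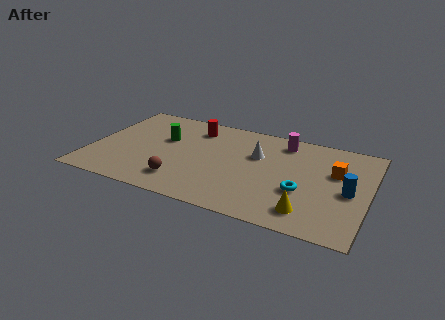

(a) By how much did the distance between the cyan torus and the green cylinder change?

-2.9

Before: roughly 9.9 units apart; after: 7.0. That's 2.9 units closer together.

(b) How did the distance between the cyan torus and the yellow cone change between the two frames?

-2.5

The distance was about 4.0 in the first image and 1.5 in the second, so they moved 2.5 units closer together.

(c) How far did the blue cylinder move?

2.8

The blue cylinder was near (10.8, 1.0) before and (12.1, 3.5) after, so it travelled √(1.3² + 2.5²) ≈ 2.8 units.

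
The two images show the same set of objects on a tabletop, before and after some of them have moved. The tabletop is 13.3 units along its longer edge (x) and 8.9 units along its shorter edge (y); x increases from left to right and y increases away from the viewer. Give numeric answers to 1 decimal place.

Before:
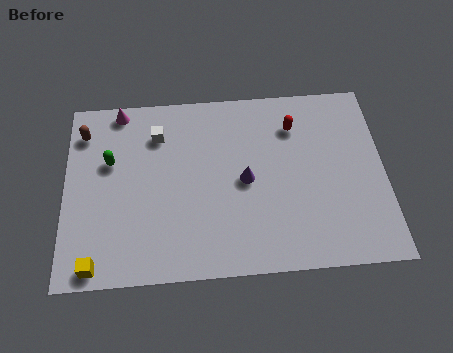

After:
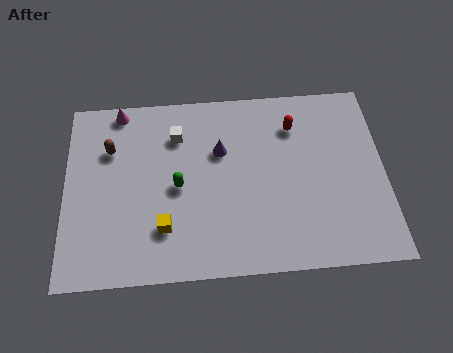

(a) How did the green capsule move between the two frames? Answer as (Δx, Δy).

(2.8, -1.4)

From the two frames, the green capsule sits at roughly (1.9, 5.6) before and (4.7, 4.2) after.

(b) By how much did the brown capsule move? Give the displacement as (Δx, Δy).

(1.1, -0.9)

From the two frames, the brown capsule sits at roughly (0.8, 7.1) before and (1.9, 6.2) after.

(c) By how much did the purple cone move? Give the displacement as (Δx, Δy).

(-1.0, 1.5)

From the two frames, the purple cone sits at roughly (7.5, 4.3) before and (6.5, 5.8) after.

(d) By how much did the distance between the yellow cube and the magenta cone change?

-1.3

The distance was about 7.4 in the first image and 6.1 in the second, so they moved 1.3 units closer together.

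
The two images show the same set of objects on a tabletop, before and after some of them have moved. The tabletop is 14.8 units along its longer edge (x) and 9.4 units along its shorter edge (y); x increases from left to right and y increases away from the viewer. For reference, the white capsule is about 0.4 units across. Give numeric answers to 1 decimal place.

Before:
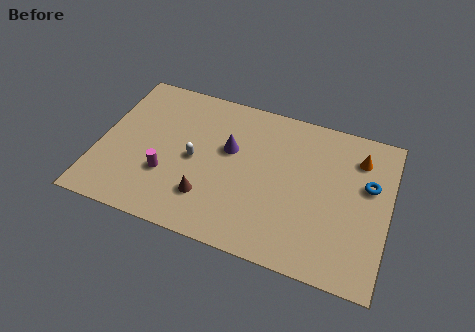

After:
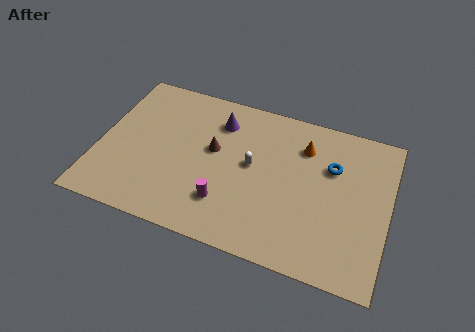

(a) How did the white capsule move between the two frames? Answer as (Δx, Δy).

(2.9, 0.6)

The white capsule was at about (4.9, 4.5) and moved to about (7.8, 5.1).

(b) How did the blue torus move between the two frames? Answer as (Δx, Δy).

(-1.9, 0.5)

The blue torus started near (13.7, 5.8) and ended near (11.8, 6.3).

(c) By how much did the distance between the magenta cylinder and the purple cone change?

+1.0

The distance was about 4.0 in the first image and 5.0 in the second, so they moved 1.0 units further apart.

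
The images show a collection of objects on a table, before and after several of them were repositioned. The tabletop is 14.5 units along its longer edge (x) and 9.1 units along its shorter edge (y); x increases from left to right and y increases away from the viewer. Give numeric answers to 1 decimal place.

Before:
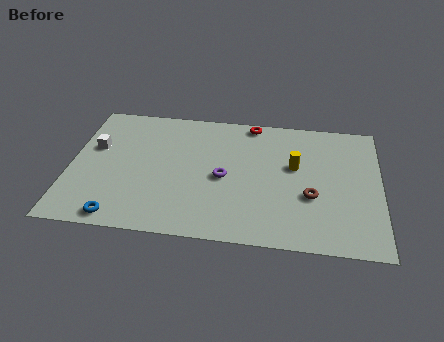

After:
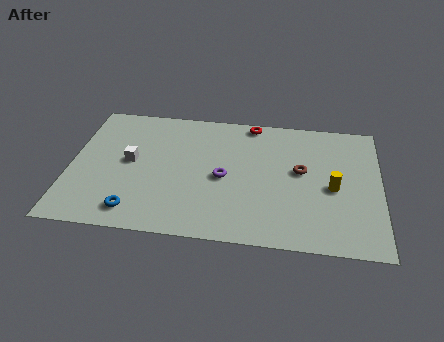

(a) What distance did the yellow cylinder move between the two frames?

2.2

The yellow cylinder moved from about (10.5, 5.4) to (12.3, 4.1), a distance of √(1.8² + 1.3²) ≈ 2.2.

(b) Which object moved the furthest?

the yellow cylinder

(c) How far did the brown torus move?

1.8

From (11.3, 3.4) to (10.8, 5.1), the brown torus covered √(0.5² + 1.7²) ≈ 1.8 units.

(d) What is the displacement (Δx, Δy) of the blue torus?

(0.7, 0.5)

The blue torus started near (2.5, 0.9) and ended near (3.2, 1.4).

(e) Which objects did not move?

the purple torus and the red torus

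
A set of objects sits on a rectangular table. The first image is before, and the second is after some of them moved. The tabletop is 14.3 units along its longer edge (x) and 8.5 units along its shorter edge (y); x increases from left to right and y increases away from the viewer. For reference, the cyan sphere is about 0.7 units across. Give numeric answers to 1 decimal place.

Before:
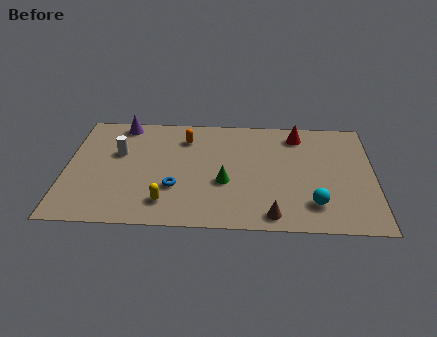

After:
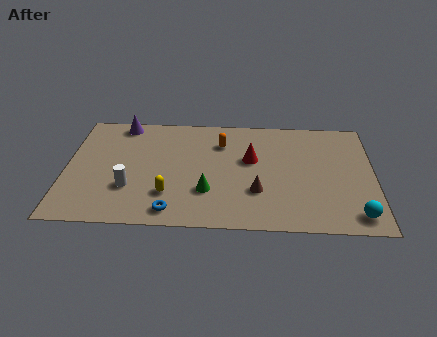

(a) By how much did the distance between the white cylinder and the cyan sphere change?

+0.8

The distance was about 9.7 in the first image and 10.5 in the second, so they moved 0.8 units further apart.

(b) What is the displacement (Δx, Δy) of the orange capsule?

(1.7, -0.3)

The orange capsule was at about (5.5, 6.6) and moved to about (7.2, 6.3).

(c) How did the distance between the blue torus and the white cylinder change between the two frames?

-1.1

The distance was about 3.7 in the first image and 2.6 in the second, so they moved 1.1 units closer together.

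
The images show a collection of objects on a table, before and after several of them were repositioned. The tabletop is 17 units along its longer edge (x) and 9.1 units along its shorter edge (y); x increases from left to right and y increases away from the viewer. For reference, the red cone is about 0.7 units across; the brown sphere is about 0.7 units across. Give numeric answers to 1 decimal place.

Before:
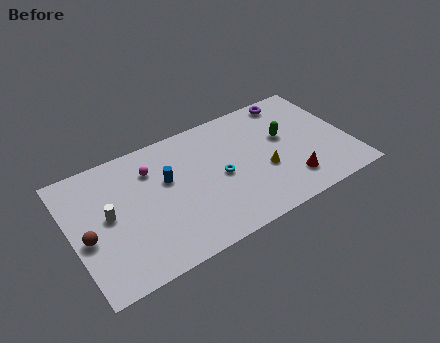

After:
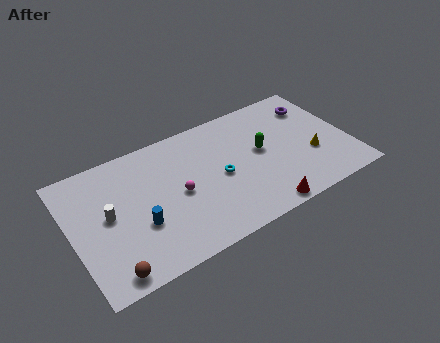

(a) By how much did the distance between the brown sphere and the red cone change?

-3.1

They were about 12.3 units apart before and 9.2 after — 3.1 units closer together.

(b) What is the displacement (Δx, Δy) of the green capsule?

(-1.5, -0.4)

From the two frames, the green capsule sits at roughly (13.2, 5.4) before and (11.7, 5.0) after.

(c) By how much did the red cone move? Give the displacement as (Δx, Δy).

(-2.0, -1.2)

The red cone started near (13.0, 2.0) and ended near (11.0, 0.8).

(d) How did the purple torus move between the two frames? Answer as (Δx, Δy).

(1.3, -1.1)

The purple torus started near (14.1, 8.1) and ended near (15.4, 7.0).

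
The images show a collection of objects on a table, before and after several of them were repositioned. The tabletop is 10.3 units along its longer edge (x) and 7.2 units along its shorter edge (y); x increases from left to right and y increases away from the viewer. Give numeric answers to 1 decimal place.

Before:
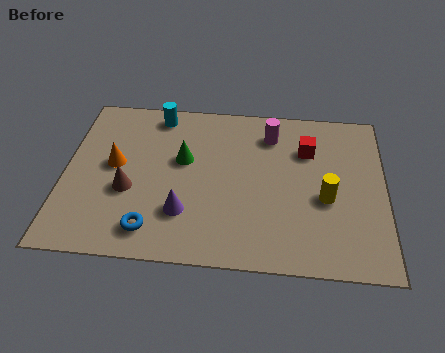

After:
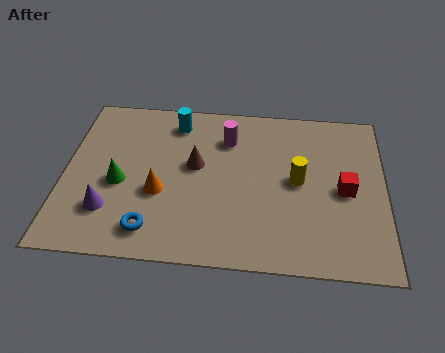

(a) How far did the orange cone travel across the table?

1.9

From (1.6, 3.9) to (3.1, 2.8), the orange cone covered √(1.5² + 1.1²) ≈ 1.9 units.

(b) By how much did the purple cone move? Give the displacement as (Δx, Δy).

(-2.4, -0.1)

From the two frames, the purple cone sits at roughly (3.9, 2.0) before and (1.5, 1.9) after.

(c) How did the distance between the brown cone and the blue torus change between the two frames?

+1.4

The distance was about 1.8 in the first image and 3.2 in the second, so they moved 1.4 units further apart.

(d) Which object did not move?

the blue torus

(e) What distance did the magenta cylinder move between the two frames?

1.4

The magenta cylinder moved from about (6.6, 5.7) to (5.2, 5.4), a distance of √(1.4² + 0.3²) ≈ 1.4.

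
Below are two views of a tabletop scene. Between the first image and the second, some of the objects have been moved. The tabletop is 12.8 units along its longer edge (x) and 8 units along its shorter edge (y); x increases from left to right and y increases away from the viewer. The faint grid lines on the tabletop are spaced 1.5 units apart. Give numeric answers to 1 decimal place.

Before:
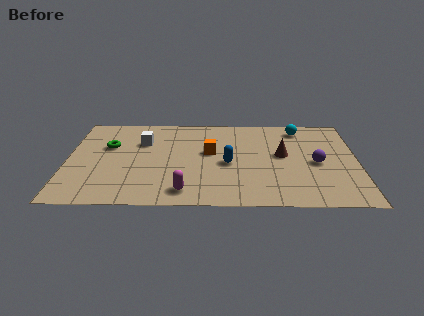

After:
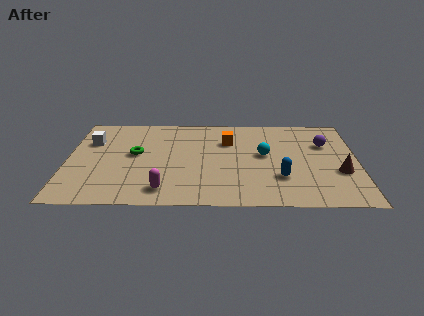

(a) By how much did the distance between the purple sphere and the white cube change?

+2.5

Before: roughly 7.9 units apart; after: 10.4. That's 2.5 units further apart.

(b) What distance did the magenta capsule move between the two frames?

0.9

From (5.2, 1.2) to (4.3, 1.3), the magenta capsule covered √(0.9² + 0.1²) ≈ 0.9 units.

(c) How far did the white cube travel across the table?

2.3

The white cube was near (3.3, 5.5) before and (1.0, 5.5) after, so it travelled √(2.3² + 0.0²) ≈ 2.3 units.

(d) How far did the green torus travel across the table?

1.4

The green torus moved from about (1.8, 5.1) to (3.0, 4.4), a distance of √(1.2² + 0.7²) ≈ 1.4.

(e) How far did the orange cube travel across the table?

1.3

The orange cube moved from about (6.3, 4.6) to (7.1, 5.6), a distance of √(0.8² + 1.0²) ≈ 1.3.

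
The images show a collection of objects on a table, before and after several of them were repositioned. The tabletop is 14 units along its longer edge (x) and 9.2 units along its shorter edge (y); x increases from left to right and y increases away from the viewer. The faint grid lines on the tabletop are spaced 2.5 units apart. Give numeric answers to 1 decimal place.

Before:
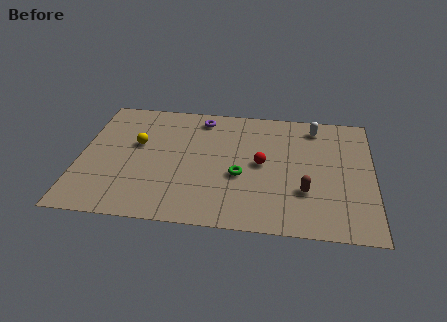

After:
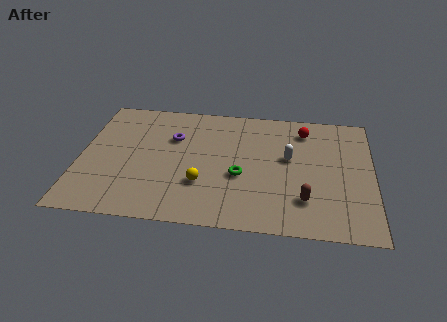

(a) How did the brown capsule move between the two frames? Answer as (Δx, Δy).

(0.0, -0.6)

The brown capsule started near (10.8, 2.9) and ended near (10.8, 2.3).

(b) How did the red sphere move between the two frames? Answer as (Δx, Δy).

(2.0, 2.8)

The red sphere was at about (8.7, 4.7) and moved to about (10.7, 7.5).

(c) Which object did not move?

the green torus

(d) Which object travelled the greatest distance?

the yellow sphere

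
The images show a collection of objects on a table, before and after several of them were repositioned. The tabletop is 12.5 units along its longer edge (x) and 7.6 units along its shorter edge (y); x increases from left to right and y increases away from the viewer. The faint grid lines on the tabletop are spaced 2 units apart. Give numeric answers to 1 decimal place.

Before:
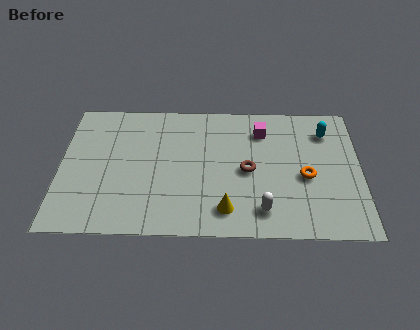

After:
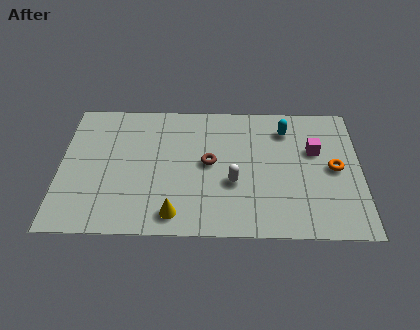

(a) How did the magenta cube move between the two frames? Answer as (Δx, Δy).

(2.2, -1.1)

The magenta cube started near (8.4, 5.9) and ended near (10.6, 4.8).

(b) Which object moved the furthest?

the magenta cube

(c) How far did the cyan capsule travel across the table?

1.7

The cyan capsule was near (11.1, 5.9) before and (9.4, 6.0) after, so it travelled √(1.7² + 0.1²) ≈ 1.7 units.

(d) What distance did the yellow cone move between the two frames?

2.1

The yellow cone was near (6.9, 1.4) before and (4.8, 1.1) after, so it travelled √(2.1² + 0.3²) ≈ 2.1 units.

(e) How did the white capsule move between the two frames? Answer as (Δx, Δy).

(-1.2, 1.5)

The white capsule was at about (8.4, 1.4) and moved to about (7.2, 2.9).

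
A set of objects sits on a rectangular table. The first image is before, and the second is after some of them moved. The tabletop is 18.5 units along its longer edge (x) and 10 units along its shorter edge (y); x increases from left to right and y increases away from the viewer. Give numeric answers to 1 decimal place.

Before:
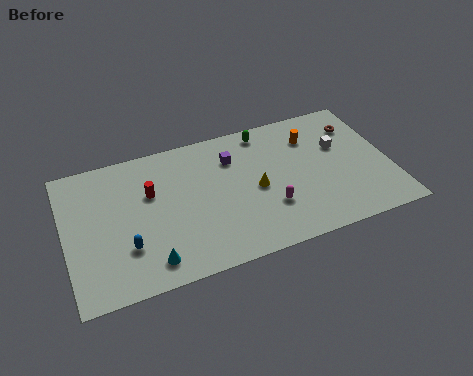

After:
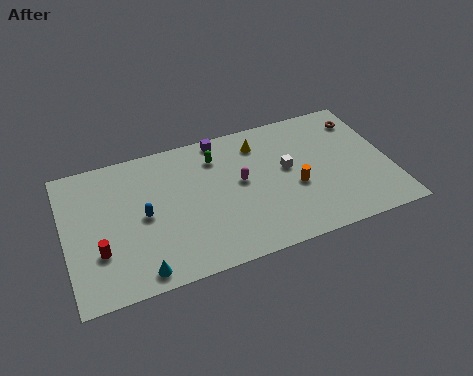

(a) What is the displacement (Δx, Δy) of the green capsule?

(-2.9, -1.0)

The green capsule started near (11.7, 8.8) and ended near (8.8, 7.8).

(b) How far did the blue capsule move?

2.2

The blue capsule moved from about (3.3, 3.0) to (4.4, 4.9), a distance of √(1.1² + 1.9²) ≈ 2.2.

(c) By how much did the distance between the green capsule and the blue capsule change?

-4.9

The distance was about 10.2 in the first image and 5.3 in the second, so they moved 4.9 units closer together.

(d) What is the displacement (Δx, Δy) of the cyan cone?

(-0.6, -0.5)

From the two frames, the cyan cone sits at roughly (4.5, 1.6) before and (3.9, 1.1) after.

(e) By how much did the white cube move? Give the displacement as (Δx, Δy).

(-3.1, -0.7)

The white cube was at about (15.8, 6.3) and moved to about (12.7, 5.6).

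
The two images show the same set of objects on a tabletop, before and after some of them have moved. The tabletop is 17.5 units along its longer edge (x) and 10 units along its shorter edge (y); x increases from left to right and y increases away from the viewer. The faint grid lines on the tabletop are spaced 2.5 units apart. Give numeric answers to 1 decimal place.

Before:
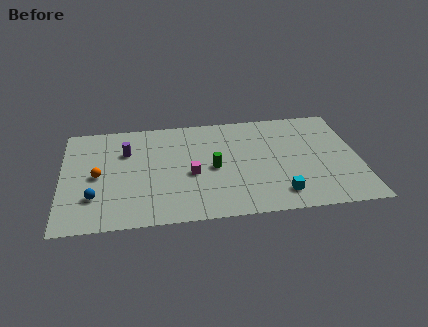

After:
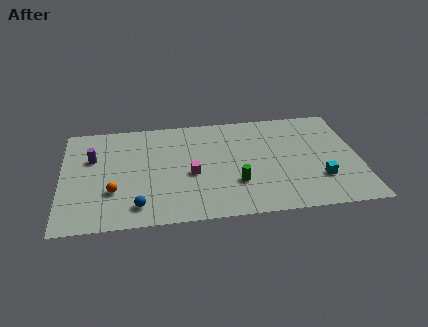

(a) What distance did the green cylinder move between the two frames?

2.1

The green cylinder was near (8.9, 4.7) before and (10.2, 3.1) after, so it travelled √(1.3² + 1.6²) ≈ 2.1 units.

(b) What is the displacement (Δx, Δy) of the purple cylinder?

(-2.0, -0.4)

The purple cylinder started near (3.8, 6.9) and ended near (1.8, 6.5).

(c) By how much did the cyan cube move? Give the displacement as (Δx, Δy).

(2.4, 1.1)

From the two frames, the cyan cube sits at roughly (12.7, 1.8) before and (15.1, 2.9) after.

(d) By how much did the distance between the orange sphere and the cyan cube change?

+1.1

Before: roughly 11.0 units apart; after: 12.1. That's 1.1 units further apart.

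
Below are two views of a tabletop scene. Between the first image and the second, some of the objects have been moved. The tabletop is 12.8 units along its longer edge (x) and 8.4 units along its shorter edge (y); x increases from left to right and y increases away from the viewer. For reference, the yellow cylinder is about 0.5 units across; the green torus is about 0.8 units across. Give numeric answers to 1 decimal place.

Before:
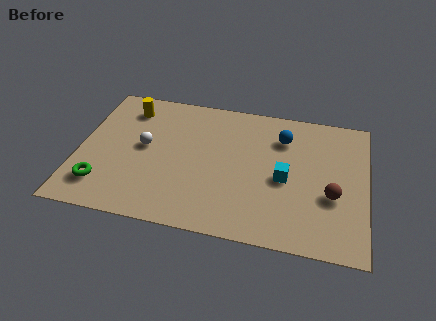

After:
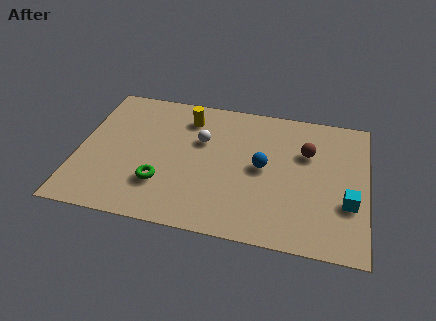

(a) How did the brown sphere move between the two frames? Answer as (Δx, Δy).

(-1.2, 2.4)

The brown sphere started near (11.3, 3.2) and ended near (10.1, 5.6).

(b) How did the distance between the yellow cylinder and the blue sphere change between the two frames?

-2.8

The distance was about 7.0 in the first image and 4.2 in the second, so they moved 2.8 units closer together.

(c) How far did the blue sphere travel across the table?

2.2

The blue sphere was near (9.0, 6.3) before and (8.2, 4.3) after, so it travelled √(0.8² + 2.0²) ≈ 2.2 units.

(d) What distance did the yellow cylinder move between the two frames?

2.7

The yellow cylinder was near (2.0, 6.8) before and (4.7, 6.7) after, so it travelled √(2.7² + 0.1²) ≈ 2.7 units.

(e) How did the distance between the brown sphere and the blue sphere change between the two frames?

-1.6

The distance was about 3.9 in the first image and 2.3 in the second, so they moved 1.6 units closer together.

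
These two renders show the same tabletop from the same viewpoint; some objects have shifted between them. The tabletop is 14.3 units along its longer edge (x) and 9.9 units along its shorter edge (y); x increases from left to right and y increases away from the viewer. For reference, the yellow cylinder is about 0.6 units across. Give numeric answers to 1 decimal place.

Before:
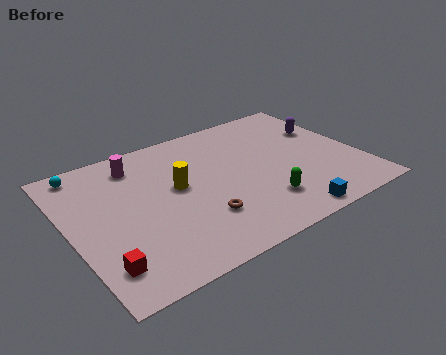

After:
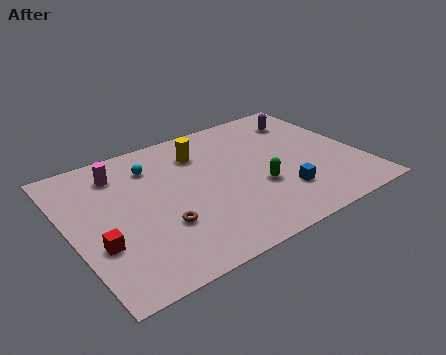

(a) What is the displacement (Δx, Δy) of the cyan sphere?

(3.2, -1.2)

The cyan sphere was at about (1.2, 8.8) and moved to about (4.4, 7.6).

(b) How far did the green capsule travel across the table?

1.2

From (9.0, 2.4) to (9.0, 3.6), the green capsule covered √(0.0² + 1.2²) ≈ 1.2 units.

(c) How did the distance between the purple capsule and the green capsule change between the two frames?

-0.5

The distance was about 5.8 in the first image and 5.3 in the second, so they moved 0.5 units closer together.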